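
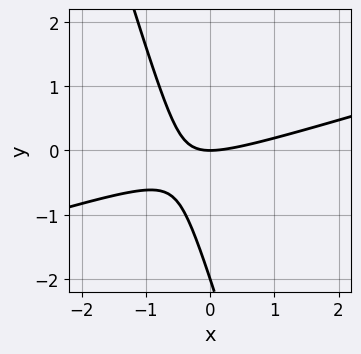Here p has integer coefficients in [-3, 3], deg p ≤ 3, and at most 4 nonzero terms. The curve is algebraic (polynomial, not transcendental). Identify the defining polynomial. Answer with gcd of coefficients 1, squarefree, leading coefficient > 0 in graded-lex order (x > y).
x^2 - 3*x*y - y^2 - 2*y

1. Degree: a generic line meets the curve in up to 2 points, so deg p = 2.
2. Observable constraints: the y-axis gridline crossings are at y ∈ {-2, 0}; it crosses the x-axis at the gridline x = 0.
3. Fitting integer coefficients to these (and the overall shape) gives p.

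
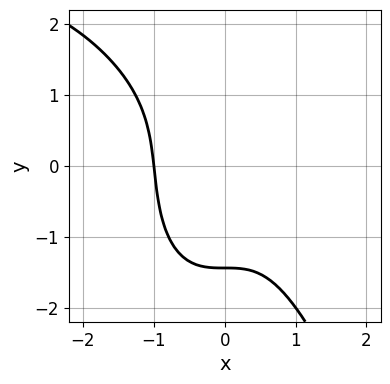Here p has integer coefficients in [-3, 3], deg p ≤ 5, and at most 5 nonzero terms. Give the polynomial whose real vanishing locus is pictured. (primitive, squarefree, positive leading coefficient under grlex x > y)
(a) deg p = 4. The shape is more complex than any degree-3 curve.
(b) From the axis intercepts and sections: it crosses the x-axis at the gridline x = -1.
(c) Assembling these constraints gives the stated polynomial.

x^3*y - 3*x^3 - y^3 - 3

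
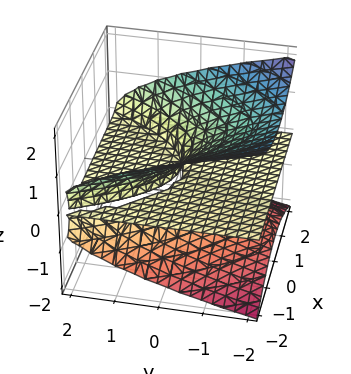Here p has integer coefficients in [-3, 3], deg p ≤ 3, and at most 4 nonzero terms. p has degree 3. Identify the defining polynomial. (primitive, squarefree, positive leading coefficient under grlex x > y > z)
(a) There are 2 components.
(b) Degree: a generic line meets the surface in up to 3 points, so deg p = 3.
(c) From the visible intercepts: the visible y-axis segment lies entirely on the surface; it crosses the z-axis at the gridline z = 0; every point of the x-axis in the box is on the surface.
(d) Solving for integer coefficients yields p as stated.

x^2*z - 2*z^3 - 2*y*z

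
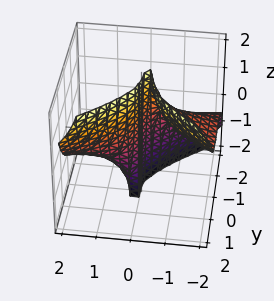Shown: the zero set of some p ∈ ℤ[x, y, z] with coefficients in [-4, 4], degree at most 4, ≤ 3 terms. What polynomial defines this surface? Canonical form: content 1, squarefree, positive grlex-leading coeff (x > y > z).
First, degree: a generic line meets the surface in up to 3 points, so deg p = 3.
Next, observable constraints: every point of the z-axis in the box is on the surface; it meets the y-axis at y = 0 (among the integer gridlines); it meets the x-axis at x = 0 (among the integer gridlines).
Finally, assembling these constraints gives the stated polynomial.

3*x^2*z - 2*y^3 + 2*x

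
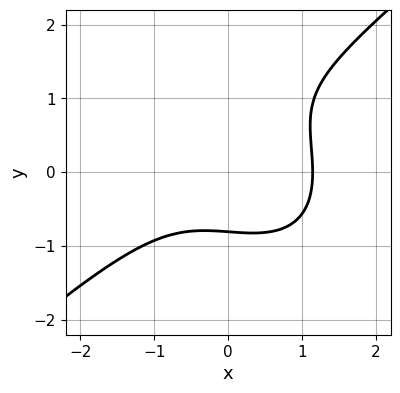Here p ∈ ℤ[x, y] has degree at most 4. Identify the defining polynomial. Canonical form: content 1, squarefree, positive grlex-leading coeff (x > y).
2*x^3 - x*y^2 - 2*y^3 + 3*y^2 - 3

Degree: a generic line meets the curve in up to 3 points, so deg p = 3.
The integer polynomial consistent with all of this is the stated p.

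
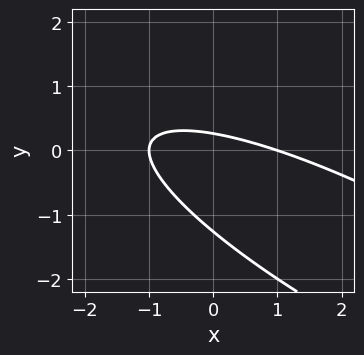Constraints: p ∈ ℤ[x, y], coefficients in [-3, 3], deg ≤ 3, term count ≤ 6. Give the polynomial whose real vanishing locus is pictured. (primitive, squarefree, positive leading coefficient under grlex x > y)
deg p = 2. The shape is more complex than any degree-1 curve.
From the axis intercepts and sections: the x-axis gridline crossings are at x ∈ {-1, 1}.
Together with the visible shape, these determine p as stated.

x^2 + 3*x*y + 3*y^2 + 3*y - 1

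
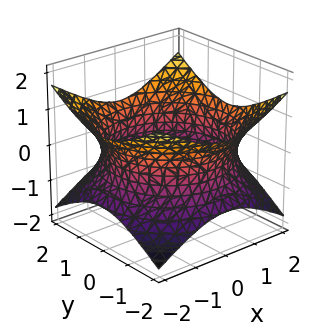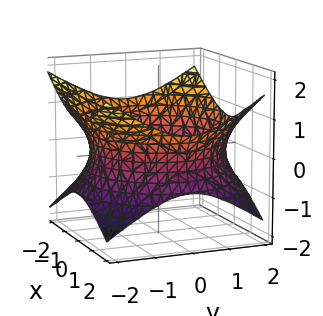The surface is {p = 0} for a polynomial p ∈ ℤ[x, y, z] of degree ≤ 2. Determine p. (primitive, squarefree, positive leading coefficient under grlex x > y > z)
Degree: one connected sheet with a waist; a quadric, so deg p = 2.
By symmetry, the z-axis is an axis of rotation, so x and y enter only as x² + y²; the z ↦ −z reflection is a symmetry, so z appears only in even powers.
From the axis intercepts and sections: a circular section at z = 0 has radius between 1 and 2; no z-intercept at any integer in the box.
Fitting integer coefficients to these (and the overall shape) gives p.

x^2 + y^2 - 2*z^2 - 3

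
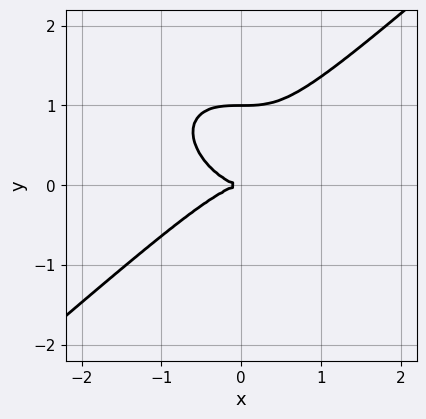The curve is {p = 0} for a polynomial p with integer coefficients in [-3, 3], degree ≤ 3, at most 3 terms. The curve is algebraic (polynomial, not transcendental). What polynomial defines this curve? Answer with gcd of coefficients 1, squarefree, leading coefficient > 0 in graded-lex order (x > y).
The degree is 3 — the shape is more complex than any degree-2 curve.
From the visible intercepts: it crosses the x-axis at the gridline x = 0; the y-axis gridline crossings are at y ∈ {0, 1}.
Matching integer coefficients to the picture gives p.

2*x^3 - 3*y^3 + 3*y^2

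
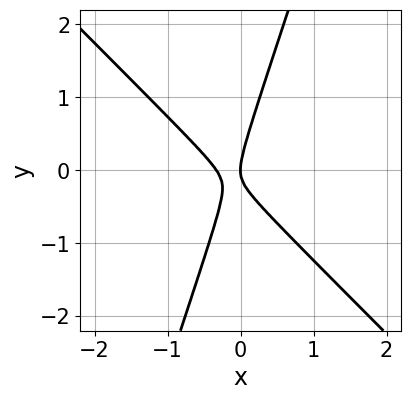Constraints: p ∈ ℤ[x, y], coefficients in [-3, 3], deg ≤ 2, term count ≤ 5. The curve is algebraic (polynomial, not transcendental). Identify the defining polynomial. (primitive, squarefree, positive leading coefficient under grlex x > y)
3*x^2 + 2*x*y - y^2 + x

(a) The degree is 2 — no degree-1 curve has this shape.
(b) From the visible intercepts: one x-axis crossing is at x = 0; it crosses the y-axis at the gridline y = 0.
(c) Solving for integer coefficients yields p as stated.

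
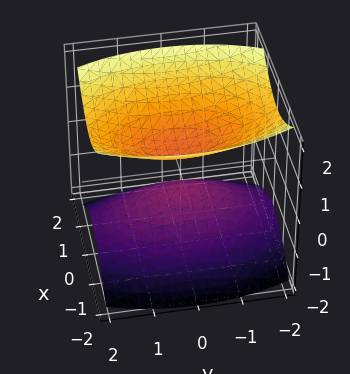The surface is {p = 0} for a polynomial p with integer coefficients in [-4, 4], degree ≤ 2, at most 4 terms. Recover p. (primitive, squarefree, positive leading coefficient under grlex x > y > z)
1. There are 2 components.
2. The degree is 2 — two sheets facing apart; a quadric.
3. Symmetries: it's symmetric under y → −y, forcing even powers of y; the z ↦ −z reflection is a symmetry, so z appears only in even powers; the x ↦ −x reflection is a symmetry, so x appears only in even powers.
4. From the axis intercepts and sections: it misses every integer gridline on the x-axis; the surface avoids every integer y-axis point in the box.
5. These observations pin down the coefficients.

3*x^2 + y^2 - 3*z^2 + 1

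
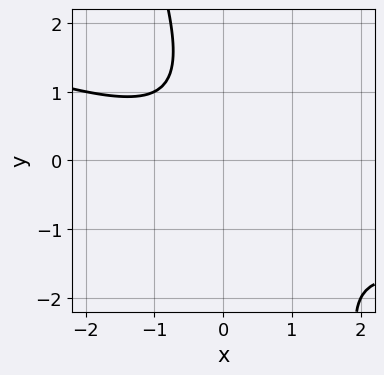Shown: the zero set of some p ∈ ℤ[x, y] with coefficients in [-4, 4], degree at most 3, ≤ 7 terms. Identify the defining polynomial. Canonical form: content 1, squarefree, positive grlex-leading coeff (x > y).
x^2 + 3*x*y + y^2 - y + 2

deg p = 2.
From the visible intercepts: the curve avoids every integer y-axis point in the box; it misses every integer gridline on the x-axis.
Matching integer coefficients to the picture gives p.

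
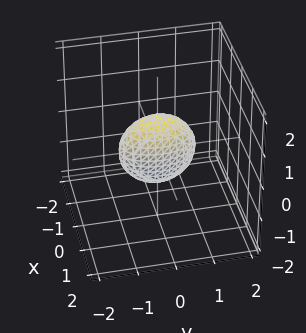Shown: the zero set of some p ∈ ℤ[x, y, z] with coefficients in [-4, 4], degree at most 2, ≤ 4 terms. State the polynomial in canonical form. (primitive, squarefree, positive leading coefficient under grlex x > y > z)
Degree: a closed, bounded, convex surface; a quadric, so deg p = 2.
Symmetries: it's symmetric under y → −y, forcing even powers of y; it's symmetric under x → −x, forcing even powers of x; mirror symmetry z ↦ −z ⇒ only even powers of z.
From the axis intercepts and sections: the z-axis gridline crossings are at z ∈ {-1, 1}; the y-axis gridline crossings are at y ∈ {-1, 1}.
Together with the visible shape, these determine p as stated.

3*x^2 + y^2 + z^2 - 1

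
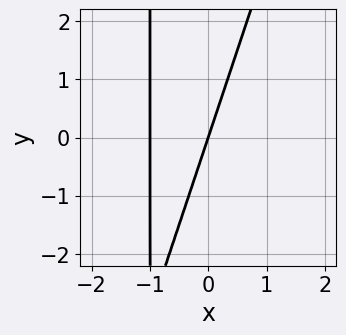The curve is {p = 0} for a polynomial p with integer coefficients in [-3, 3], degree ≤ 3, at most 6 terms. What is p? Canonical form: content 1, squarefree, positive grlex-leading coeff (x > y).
3*x^2 - x*y + 3*x - y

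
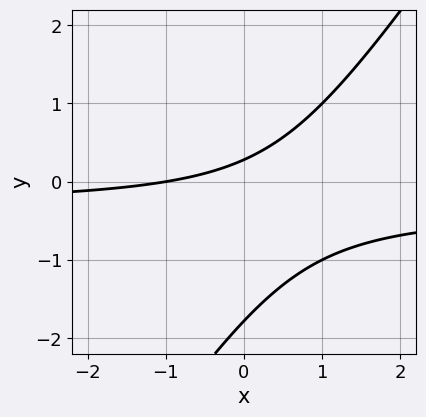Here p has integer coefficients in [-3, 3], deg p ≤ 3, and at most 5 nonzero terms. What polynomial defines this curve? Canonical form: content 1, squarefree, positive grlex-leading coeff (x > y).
The degree is 2 — the shape is more complex than any degree-1 curve.
Against the integer gridlines: one x-axis crossing is at x = -1.
Fitting integer coefficients to these (and the overall shape) gives p.

3*x*y - 2*y^2 + x - 3*y + 1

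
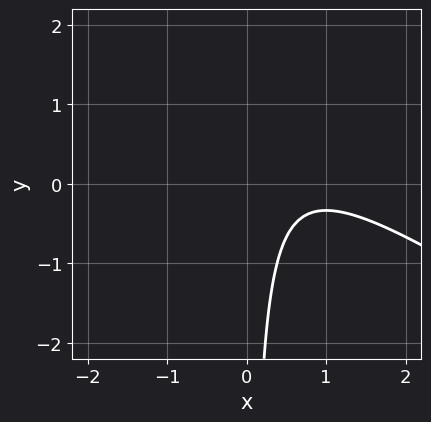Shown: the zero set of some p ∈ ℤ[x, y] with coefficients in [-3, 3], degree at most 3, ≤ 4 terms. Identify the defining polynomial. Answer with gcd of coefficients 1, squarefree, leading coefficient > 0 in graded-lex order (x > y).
2*x^2 + 3*x*y - 3*x + 2

First, deg p = 2.
Then, reading off the gridlines: it misses every integer gridline on the x-axis; no y-intercept at any integer in the box.
Finally, the integer polynomial consistent with all of this is the stated p.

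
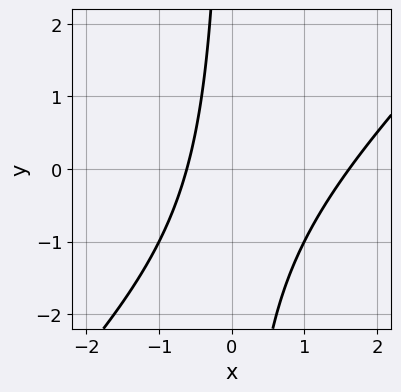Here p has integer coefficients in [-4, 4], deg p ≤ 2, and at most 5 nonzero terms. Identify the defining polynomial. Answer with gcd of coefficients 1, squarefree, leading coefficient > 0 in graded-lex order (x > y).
x^2 - x*y - x - 1

First, degree: the shape is more complex than any degree-1 curve, so deg p = 2.
Next, checking where it meets the axes: it misses every integer gridline on the y-axis.
Finally, together with the visible shape, these determine p as stated.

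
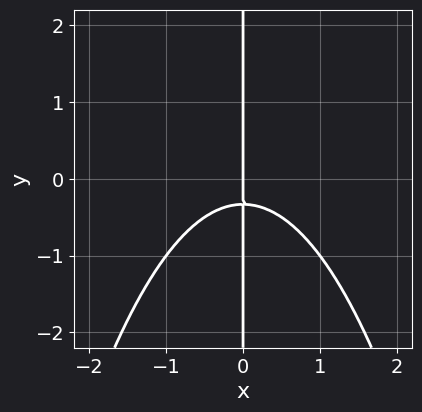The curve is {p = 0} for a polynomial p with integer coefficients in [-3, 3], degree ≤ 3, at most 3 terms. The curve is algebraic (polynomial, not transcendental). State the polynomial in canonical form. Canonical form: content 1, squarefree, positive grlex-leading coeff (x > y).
2*x^3 + 3*x*y + x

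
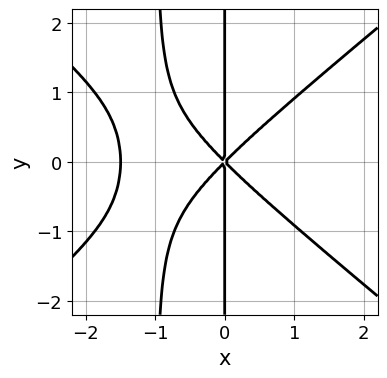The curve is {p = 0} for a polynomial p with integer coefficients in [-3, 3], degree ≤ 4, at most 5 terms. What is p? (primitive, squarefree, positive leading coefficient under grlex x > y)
2*x^4 - 3*x^2*y^2 + 3*x^3 - 3*x*y^2

First, degree: a generic line meets the curve in up to 4 points, so deg p = 4.
Then, symmetries: the y ↦ −y reflection is a symmetry, so y appears only in even powers.
Next, from the axis intercepts and sections: the visible y-axis segment lies entirely on the curve; it meets the x-axis at x = 0 (among the integer gridlines).
Finally, solving for integer coefficients yields p as stated.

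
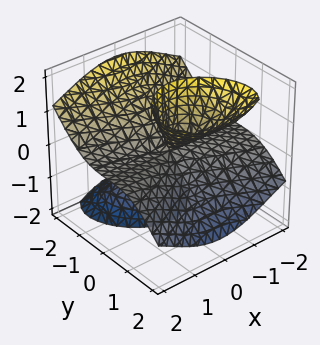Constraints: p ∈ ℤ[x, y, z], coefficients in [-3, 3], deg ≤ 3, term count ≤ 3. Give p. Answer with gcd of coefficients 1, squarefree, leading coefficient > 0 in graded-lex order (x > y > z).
3*x^2*z + 2*y^3 - 3*y*z^2

First, I count 2 distinct pieces.
Then, deg p = 3.
Next, observable constraints: it crosses the y-axis at the gridline y = 0; the visible x-axis segment lies entirely on the surface; every point of the z-axis in the box is on the surface.
Finally, putting this together gives p.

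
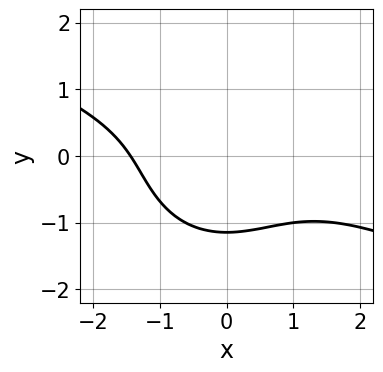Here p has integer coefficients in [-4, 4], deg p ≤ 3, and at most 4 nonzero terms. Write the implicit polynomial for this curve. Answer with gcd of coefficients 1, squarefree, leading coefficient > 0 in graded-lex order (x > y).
(a) The degree is 3 — the shape is more complex than any degree-2 curve.
(b) The integer polynomial consistent with all of this is the stated p.

x^3 + 2*x^2*y + 2*y^3 + 3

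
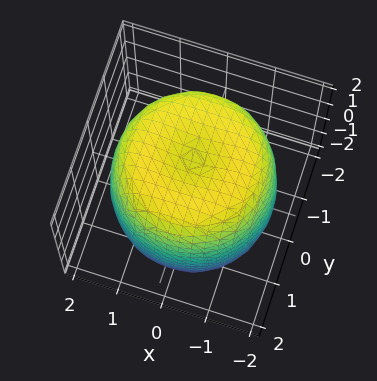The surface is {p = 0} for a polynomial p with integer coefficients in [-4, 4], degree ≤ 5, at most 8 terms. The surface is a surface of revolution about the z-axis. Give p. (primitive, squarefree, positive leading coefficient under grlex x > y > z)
First, the degree is 4 — the shape is more complex than any degree-3 surface.
Then, by symmetry, the z-axis is an axis of rotation, so x and y enter only as x² + y².
Next, reading off the gridlines: a circular section at z = -1 has radius between 1 and 2.
Finally, assembling these constraints gives the stated polynomial.

x^4 + 2*x^2*y^2 + y^4 - 2*x^2 - 2*y^2 + z^2 - 3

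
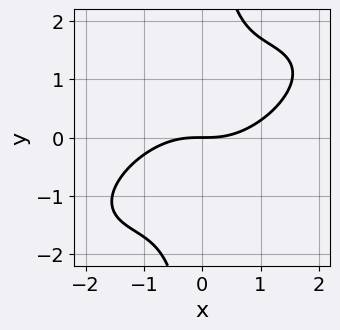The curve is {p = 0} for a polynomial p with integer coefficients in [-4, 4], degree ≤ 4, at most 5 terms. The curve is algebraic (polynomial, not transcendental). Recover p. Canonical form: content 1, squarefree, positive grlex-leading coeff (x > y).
Degree: the shape is more complex than any degree-2 curve, so deg p = 3.
Observable constraints: one x-axis crossing is at x = 0; one y-axis crossing is at y = 0.
These observations pin down the coefficients.

x^3 - 2*x^2*y + 2*x*y^2 - 2*y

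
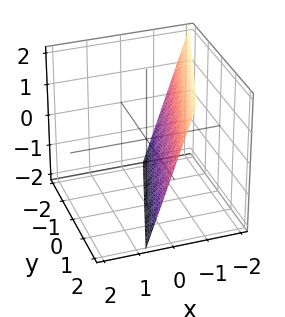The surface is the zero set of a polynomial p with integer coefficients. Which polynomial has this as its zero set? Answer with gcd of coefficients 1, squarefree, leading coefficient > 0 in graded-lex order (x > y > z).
3*x - y + z + 2

First, the degree is 1 — the surface is flat (a plane).
Then, checking where it meets the axes: one y-axis crossing is at y = 2; one z-axis crossing is at z = -2.
Finally, putting this together gives p.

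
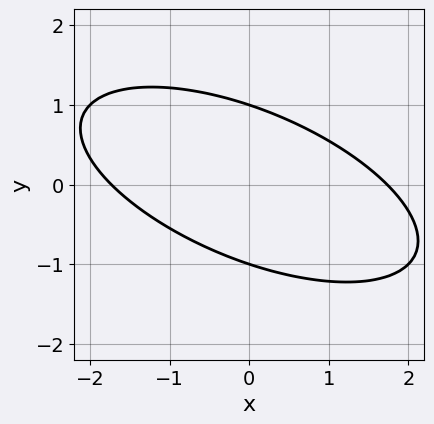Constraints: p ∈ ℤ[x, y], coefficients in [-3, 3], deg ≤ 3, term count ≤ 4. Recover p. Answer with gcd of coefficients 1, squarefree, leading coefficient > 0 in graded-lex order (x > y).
x^2 + 2*x*y + 3*y^2 - 3

The degree is 2 — no degree-1 curve has this shape.
Checking where it meets the axes: the y-axis gridline crossings are at y ∈ {-1, 1}.
Together with the visible shape, these determine p as stated.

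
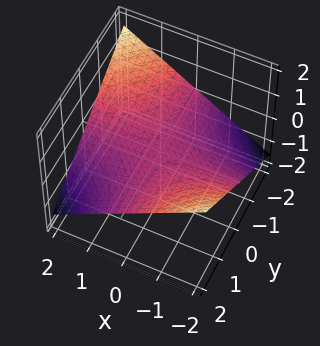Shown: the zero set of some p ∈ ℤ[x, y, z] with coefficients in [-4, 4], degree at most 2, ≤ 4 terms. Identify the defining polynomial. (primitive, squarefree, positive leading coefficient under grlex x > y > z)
deg p = 2. A hyperbolic paraboloid; a quadric.
From the axis intercepts and sections: the visible y-axis segment lies entirely on the surface; every point of the x-axis in the box is on the surface; it meets the z-axis at z = 0 (among the integer gridlines).
Putting this together gives p.

x*y + 3*z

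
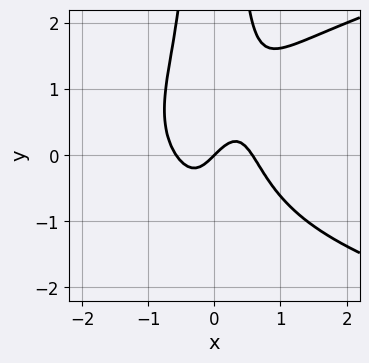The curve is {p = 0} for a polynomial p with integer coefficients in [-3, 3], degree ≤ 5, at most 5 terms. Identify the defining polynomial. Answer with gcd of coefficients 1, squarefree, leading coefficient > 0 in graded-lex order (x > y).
2*x^2*y^2 - 3*x^3 - x^2*y + x - y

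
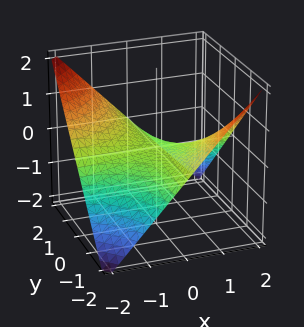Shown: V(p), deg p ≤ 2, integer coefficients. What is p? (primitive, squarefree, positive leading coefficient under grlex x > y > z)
deg p = 2. A saddle surface; a quadric.
Reading off the gridlines: the visible y-axis segment lies entirely on the surface; the visible x-axis segment lies entirely on the surface.
Fitting integer coefficients to these (and the overall shape) gives p.

x*y + 2*z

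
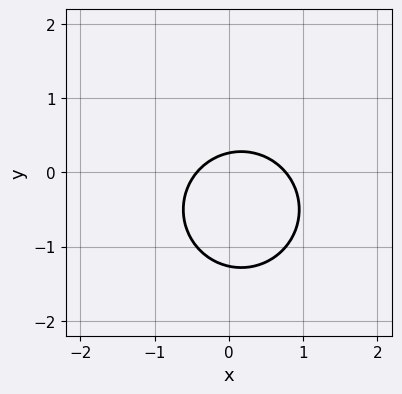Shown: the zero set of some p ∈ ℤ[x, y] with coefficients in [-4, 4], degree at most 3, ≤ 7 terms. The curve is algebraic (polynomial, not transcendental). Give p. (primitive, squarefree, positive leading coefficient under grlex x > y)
1. deg p = 2. No degree-1 curve has this shape.
2. The integer polynomial consistent with all of this is the stated p.

3*x^2 + 3*y^2 - x + 3*y - 1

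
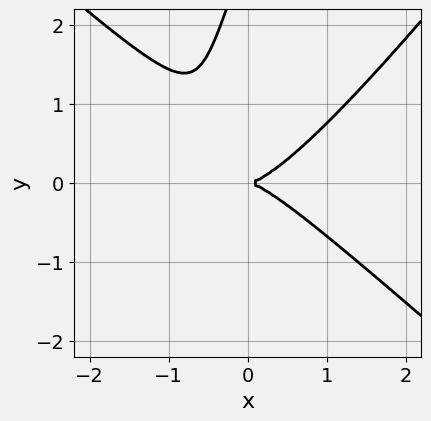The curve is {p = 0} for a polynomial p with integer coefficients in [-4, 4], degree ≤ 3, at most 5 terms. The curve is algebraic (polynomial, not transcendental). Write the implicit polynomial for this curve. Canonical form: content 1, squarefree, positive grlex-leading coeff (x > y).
(a) Degree: the shape is more complex than any degree-2 curve, so deg p = 3.
(b) Reading off the gridlines: it meets the y-axis at y = 0 (among the integer gridlines); it crosses the x-axis at the gridline x = 0.
(c) These observations pin down the coefficients.

3*x^3 - 3*x*y^2 + y^3 - 3*y^2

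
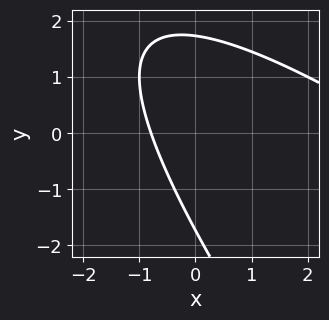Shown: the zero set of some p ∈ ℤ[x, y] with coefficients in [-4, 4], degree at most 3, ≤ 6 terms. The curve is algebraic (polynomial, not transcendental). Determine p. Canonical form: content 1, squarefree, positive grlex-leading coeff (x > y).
1. deg p = 2. The shape is more complex than any degree-1 curve.
2. Putting this together gives p.

x^2 + 2*x*y + y^2 - 3*x - 3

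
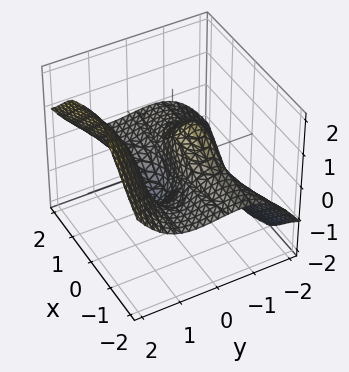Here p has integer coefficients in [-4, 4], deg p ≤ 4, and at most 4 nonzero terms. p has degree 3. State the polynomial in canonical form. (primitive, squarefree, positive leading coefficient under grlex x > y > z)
1. Degree: the shape is more complex than any degree-2 surface, so deg p = 3.
2. From the visible intercepts: it crosses the z-axis at the gridline z = 0; the y-axis gridline crossings are at y ∈ {-1, 0, 1}.
3. Matching integer coefficients to the picture gives p. Check: (2, 0, 0) on the x-axis lies on the surface, and p(2, 0, 0) = 0. ✓

3*x^2*z - 2*y^3 + z^3 + 2*y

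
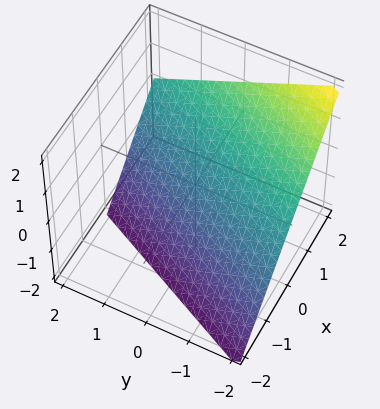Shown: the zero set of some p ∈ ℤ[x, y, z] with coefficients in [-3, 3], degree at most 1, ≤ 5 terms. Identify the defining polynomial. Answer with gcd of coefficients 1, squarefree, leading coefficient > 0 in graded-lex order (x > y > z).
1. Degree: the surface is flat (a plane), so deg p = 1.
2. Against the integer gridlines: one z-axis crossing is at z = -1; it meets the x-axis at x = 1 (among the integer gridlines); one y-axis crossing is at y = -2.
3. Together with the visible shape, these determine p as stated.

2*x - y - 2*z - 2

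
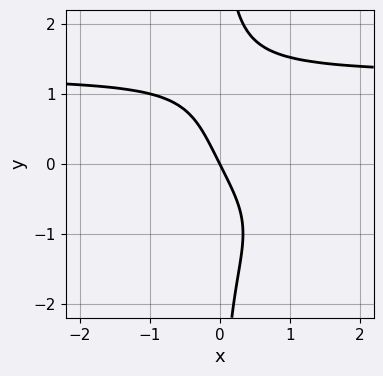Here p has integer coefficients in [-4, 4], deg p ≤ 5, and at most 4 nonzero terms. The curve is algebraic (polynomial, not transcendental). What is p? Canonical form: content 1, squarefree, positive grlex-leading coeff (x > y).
1. The degree is 4 — no degree-3 curve has this shape.
2. From the visible intercepts: it meets the y-axis at y = 0 (among the integer gridlines); it crosses the x-axis at the gridline x = 0.
3. Fitting integer coefficients to these (and the overall shape) gives p.

x*y^3 - 2*x - y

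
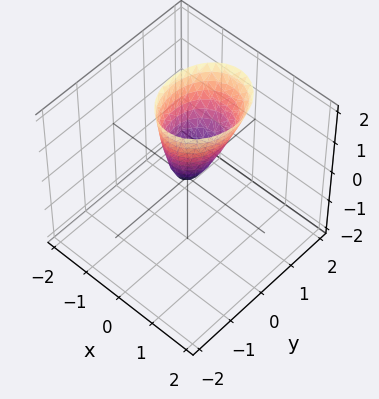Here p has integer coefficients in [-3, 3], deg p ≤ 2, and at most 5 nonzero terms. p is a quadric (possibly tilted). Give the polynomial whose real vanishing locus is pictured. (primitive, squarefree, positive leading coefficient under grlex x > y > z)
First, the degree is 2 — a generic line meets the surface in up to 2 points.
Next, reading off the gridlines: it meets the y-axis at y = 0 (among the integer gridlines); it meets the x-axis at x = 0 (among the integer gridlines); one z-axis crossing is at z = 0.
Finally, fitting integer coefficients to these (and the overall shape) gives p.

3*x^2 + 2*y^2 - y*z - z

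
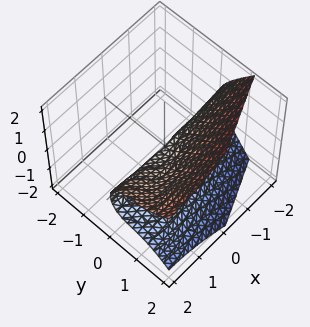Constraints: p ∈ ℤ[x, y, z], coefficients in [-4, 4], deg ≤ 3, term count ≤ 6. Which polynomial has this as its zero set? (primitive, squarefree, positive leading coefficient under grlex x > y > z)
x^2*y - 2*x*y^2 + 2*y^3 - y*z^2 - 2*z^2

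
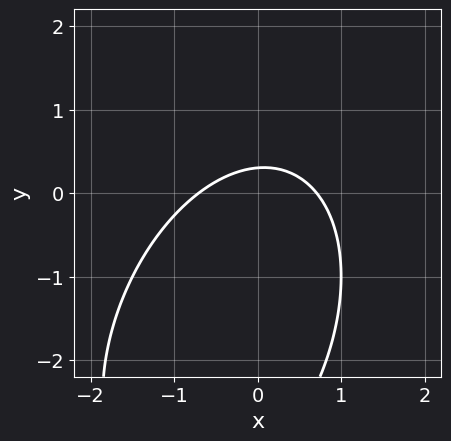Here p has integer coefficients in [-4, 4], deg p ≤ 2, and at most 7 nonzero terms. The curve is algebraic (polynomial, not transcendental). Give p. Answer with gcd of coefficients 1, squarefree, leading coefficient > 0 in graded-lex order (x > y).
2*x^2 - x*y + y^2 + 3*y - 1

Degree: the shape is more complex than any degree-1 curve, so deg p = 2.
The integer polynomial consistent with all of this is the stated p.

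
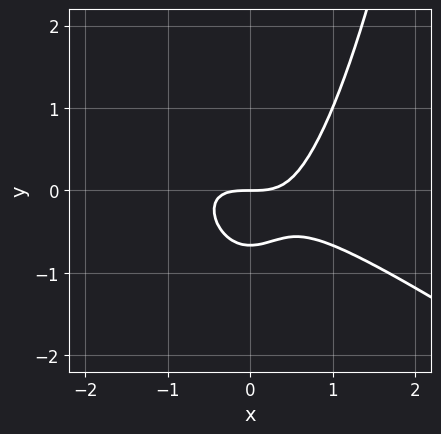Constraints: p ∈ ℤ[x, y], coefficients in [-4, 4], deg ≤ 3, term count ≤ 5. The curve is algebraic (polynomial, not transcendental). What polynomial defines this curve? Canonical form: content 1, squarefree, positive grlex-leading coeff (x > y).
(a) deg p = 3.
(b) Checking where it meets the axes: one y-axis crossing is at y = 0; it meets the x-axis at x = 0 (among the integer gridlines).
(c) Fitting integer coefficients to these (and the overall shape) gives p.

2*x^3 + 3*x^2*y - 3*y^2 - 2*y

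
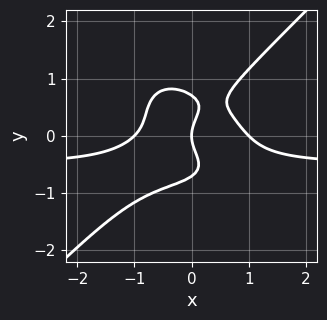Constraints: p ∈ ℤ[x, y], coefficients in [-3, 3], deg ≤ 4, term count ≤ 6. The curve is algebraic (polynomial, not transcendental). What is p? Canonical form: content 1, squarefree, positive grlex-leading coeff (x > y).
2*x^3*y - 2*y^4 + x^3 + y^2 - x

Degree: no degree-3 curve has this shape, so deg p = 4.
Reading off the gridlines: the x-axis gridline crossings are at x ∈ {-1, 0, 1}; it crosses the y-axis at the gridline y = 0.
Solving for integer coefficients yields p as stated.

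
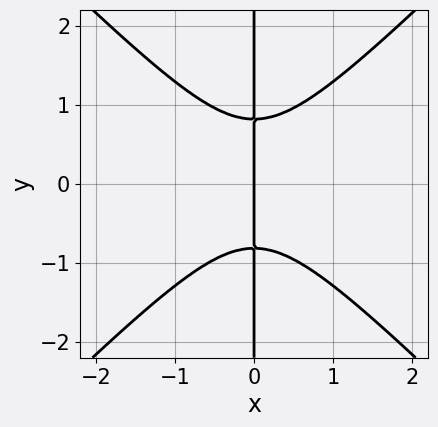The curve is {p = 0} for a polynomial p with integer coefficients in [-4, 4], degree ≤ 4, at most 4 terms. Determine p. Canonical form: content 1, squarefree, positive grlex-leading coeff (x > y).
First, the degree is 3 — no degree-2 curve has this shape.
Then, symmetries: mirror symmetry y ↦ −y ⇒ only even powers of y.
Next, observable constraints: one x-axis crossing is at x = 0; every point of the y-axis in the box is on the curve.
Finally, the integer polynomial consistent with all of this is the stated p.

3*x^3 - 3*x*y^2 + 2*x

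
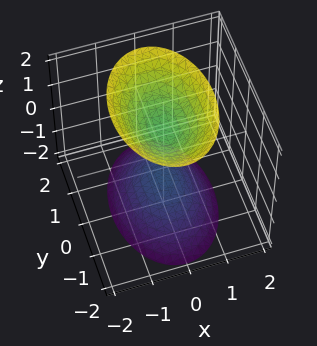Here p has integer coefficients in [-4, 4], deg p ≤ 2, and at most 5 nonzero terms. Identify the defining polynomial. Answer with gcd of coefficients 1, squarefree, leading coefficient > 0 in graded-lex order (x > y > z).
2*x^2 + y^2 - z^2 + 1

First, I count 2 distinct pieces.
Next, the degree is 2 — two sheets facing apart; a quadric.
Next, symmetries: the y ↦ −y reflection is a symmetry, so y appears only in even powers; it's symmetric under z → −z, forcing even powers of z; it's symmetric under x → −x, forcing even powers of x.
Next, from the axis intercepts and sections: the surface avoids every integer y-axis point in the box; among the integer gridlines, it crosses the z-axis at z ∈ {-1, 1}; no x-intercept at any integer in the box.
Finally, these observations pin down the coefficients.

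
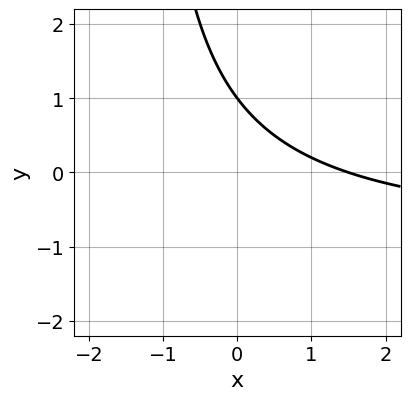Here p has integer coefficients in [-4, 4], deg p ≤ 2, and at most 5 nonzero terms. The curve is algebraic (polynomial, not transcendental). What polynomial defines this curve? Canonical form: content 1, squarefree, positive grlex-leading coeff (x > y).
2*x*y + 2*x + 3*y - 3

1. Degree: a generic line meets the curve in up to 2 points, so deg p = 2.
2. Reading off the gridlines: it meets the y-axis at y = 1 (among the integer gridlines).
3. Together with the visible shape, these determine p as stated.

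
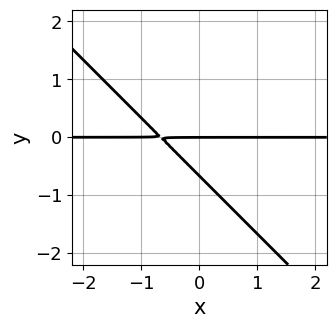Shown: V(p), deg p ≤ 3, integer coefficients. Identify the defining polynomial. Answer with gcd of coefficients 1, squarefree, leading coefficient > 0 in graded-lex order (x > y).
Degree: the shape is more complex than any degree-1 curve, so deg p = 2.
From the axis intercepts and sections: the visible x-axis segment lies entirely on the curve; it meets the y-axis at y = 0 (among the integer gridlines).
Together with the visible shape, these determine p as stated.

3*x*y + 3*y^2 + 2*y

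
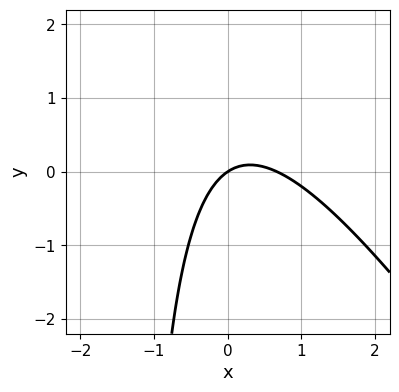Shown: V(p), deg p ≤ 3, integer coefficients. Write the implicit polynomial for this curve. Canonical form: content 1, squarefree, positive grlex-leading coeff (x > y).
3*x^2 + 2*x*y - 2*x + 3*y

1. Degree: the shape is more complex than any degree-1 curve, so deg p = 2.
2. From the axis intercepts and sections: it meets the x-axis at x = 0 (among the integer gridlines); one y-axis crossing is at y = 0.
3. Together with the visible shape, these determine p as stated.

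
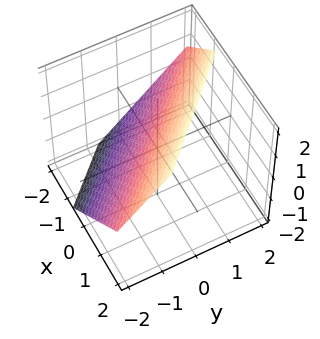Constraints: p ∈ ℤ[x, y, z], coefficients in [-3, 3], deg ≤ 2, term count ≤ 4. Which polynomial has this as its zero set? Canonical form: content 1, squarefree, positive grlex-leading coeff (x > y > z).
The degree is 1 — the surface is flat (a plane).
Matching integer coefficients to the picture gives p.

3*x + 3*y - 3*z + 2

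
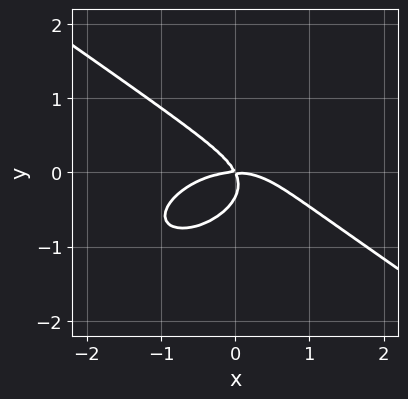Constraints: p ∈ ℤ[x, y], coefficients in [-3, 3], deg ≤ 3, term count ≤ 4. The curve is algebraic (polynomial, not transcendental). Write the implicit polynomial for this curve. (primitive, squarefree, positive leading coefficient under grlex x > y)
First, the degree is 3 — a generic line meets the curve in up to 3 points.
Then, observable constraints: it crosses the x-axis at the gridline x = 0; it meets the y-axis at y = 0 (among the integer gridlines).
Finally, fitting integer coefficients to these (and the overall shape) gives p.

x^3 + 3*y^3 + 2*x*y + y^2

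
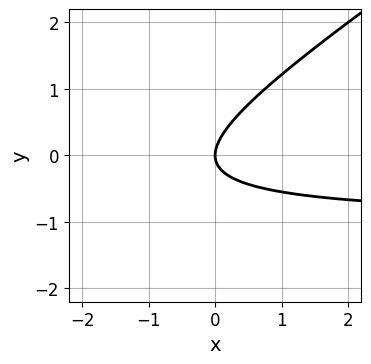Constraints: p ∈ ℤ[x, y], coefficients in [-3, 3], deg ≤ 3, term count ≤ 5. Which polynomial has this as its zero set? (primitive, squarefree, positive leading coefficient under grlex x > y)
1. Degree: the shape is more complex than any degree-1 curve, so deg p = 2.
2. From the visible intercepts: it crosses the x-axis at the gridline x = 0; it crosses the y-axis at the gridline y = 0.
3. Assembling these constraints gives the stated polynomial.

2*x*y - 3*y^2 + 2*x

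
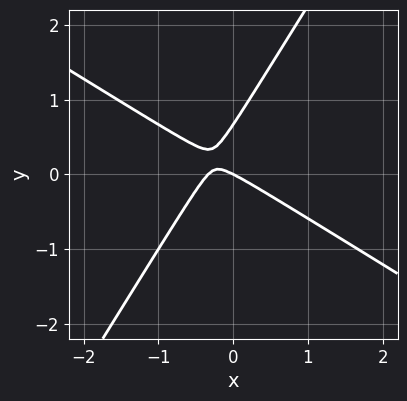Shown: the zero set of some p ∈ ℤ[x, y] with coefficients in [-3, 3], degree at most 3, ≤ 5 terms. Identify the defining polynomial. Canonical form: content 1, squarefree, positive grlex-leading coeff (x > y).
3*x^2 + 3*x*y - 3*y^2 + x + 2*y

(a) deg p = 2. No degree-1 curve has this shape.
(b) From the axis intercepts and sections: it meets the x-axis at x = 0 (among the integer gridlines); one y-axis crossing is at y = 0.
(c) Together with the visible shape, these determine p as stated.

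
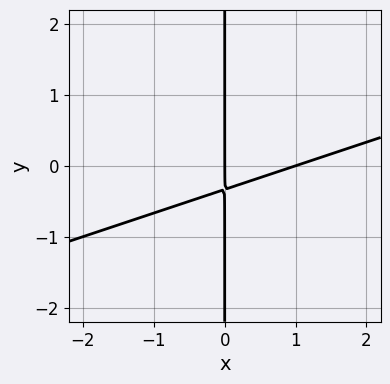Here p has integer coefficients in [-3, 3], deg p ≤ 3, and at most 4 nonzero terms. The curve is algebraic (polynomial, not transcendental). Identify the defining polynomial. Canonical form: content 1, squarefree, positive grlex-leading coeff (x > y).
x^2 - 3*x*y - x

(a) The degree is 2 — a generic line meets the curve in up to 2 points.
(b) Observable constraints: among the integer gridlines, it crosses the x-axis at x ∈ {0, 1}; every point of the y-axis in the box is on the curve.
(c) Solving for integer coefficients yields p as stated.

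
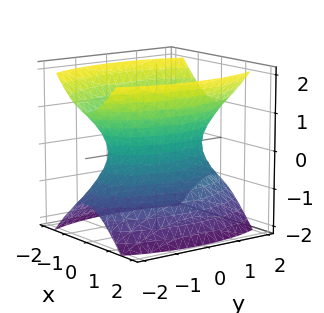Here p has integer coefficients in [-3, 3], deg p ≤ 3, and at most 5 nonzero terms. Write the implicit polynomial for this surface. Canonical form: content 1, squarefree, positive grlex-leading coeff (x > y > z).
3*x^2 + y^2 - 2*z^2 - 2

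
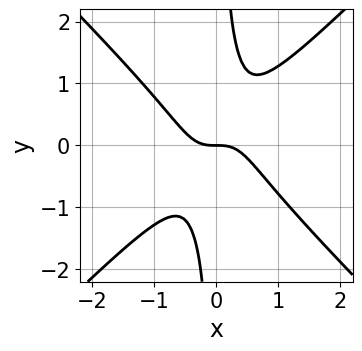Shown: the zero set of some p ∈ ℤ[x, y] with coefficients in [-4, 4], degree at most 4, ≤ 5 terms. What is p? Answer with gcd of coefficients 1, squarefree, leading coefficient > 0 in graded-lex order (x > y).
1. deg p = 3.
2. Against the integer gridlines: it crosses the x-axis at the gridline x = 0; it meets the y-axis at y = 0 (among the integer gridlines).
3. Fitting integer coefficients to these (and the overall shape) gives p.

2*x^3 - 2*x*y^2 + y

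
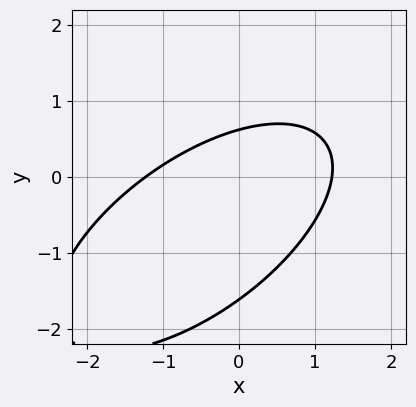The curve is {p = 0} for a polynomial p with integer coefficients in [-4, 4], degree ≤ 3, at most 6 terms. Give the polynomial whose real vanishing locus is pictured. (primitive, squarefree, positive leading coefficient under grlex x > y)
2*x^2 - 3*x*y + 3*y^2 + 3*y - 3

The degree is 2 — no degree-1 curve has this shape.
Putting this together gives p.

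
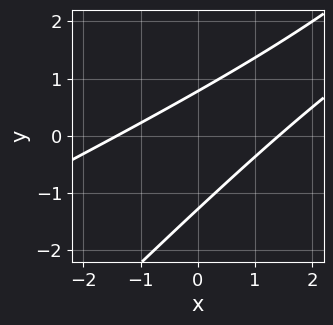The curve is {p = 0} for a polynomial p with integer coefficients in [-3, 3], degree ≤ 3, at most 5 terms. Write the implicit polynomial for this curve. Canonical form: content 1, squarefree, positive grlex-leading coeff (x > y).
First, the degree is 2 — a generic line meets the curve in up to 2 points.
Finally, solving for integer coefficients yields p as stated.

x^2 - 3*x*y + 2*y^2 + y - 2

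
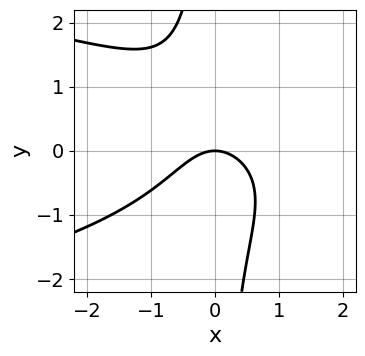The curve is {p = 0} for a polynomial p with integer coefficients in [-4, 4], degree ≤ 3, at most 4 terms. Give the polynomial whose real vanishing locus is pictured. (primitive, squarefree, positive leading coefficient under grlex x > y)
(a) The degree is 3 — a generic line meets the curve in up to 3 points.
(b) From the axis intercepts and sections: it meets the x-axis at x = 0 (among the integer gridlines); one y-axis crossing is at y = 0.
(c) Together with the visible shape, these determine p as stated.

x*y^2 + x^2 + y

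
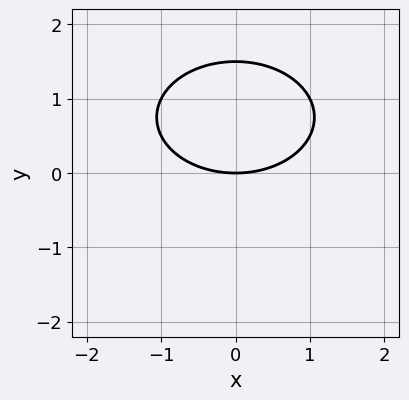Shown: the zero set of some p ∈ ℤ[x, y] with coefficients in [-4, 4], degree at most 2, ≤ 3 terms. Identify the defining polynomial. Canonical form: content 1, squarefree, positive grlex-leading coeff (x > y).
1. Degree: the shape is more complex than any degree-1 curve, so deg p = 2.
2. Symmetries: mirror symmetry x ↦ −x ⇒ only even powers of x.
3. Observable constraints: it meets the x-axis at x = 0 (among the integer gridlines); it meets the y-axis at y = 0 (among the integer gridlines).
4. Together with the visible shape, these determine p as stated.

x^2 + 2*y^2 - 3*y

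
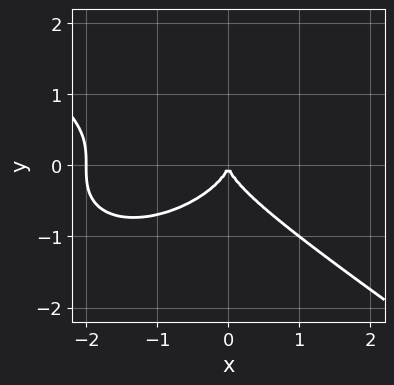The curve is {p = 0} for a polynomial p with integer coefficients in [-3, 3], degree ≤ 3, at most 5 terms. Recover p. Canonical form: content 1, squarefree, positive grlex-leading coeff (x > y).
x^3 + 3*y^3 + 2*x^2

The degree is 3 — the shape is more complex than any degree-2 curve.
Checking where it meets the axes: among the integer gridlines, it crosses the x-axis at x ∈ {-2, 0}; it meets the y-axis at y = 0 (among the integer gridlines).
The integer polynomial consistent with all of this is the stated p.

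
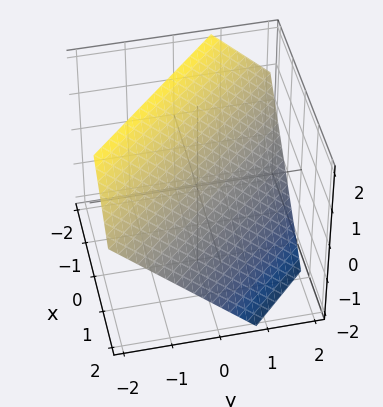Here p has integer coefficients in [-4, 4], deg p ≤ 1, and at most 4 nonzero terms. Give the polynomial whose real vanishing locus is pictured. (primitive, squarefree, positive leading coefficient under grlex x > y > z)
(a) The degree is 1 — every cross-section is a straight line — this is a plane.
(b) Matching integer coefficients to the picture gives p.

3*x + 3*y + 3*z - 2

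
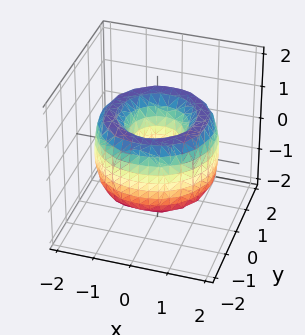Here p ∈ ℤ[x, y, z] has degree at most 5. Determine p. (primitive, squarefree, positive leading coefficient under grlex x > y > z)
x^4 + 2*x^2*y^2 + y^4 - 3*x^2 - 3*y^2 + z^2 + 1

First, the degree is 4 — no degree-3 surface has this shape.
Then, symmetries: the surface is invariant under rotation about z: p = q(x² + y², z).
Next, reading off the gridlines: a circular section at z = 0 has radius between 0 and 1; it misses every integer gridline on the z-axis.
Finally, these observations pin down the coefficients.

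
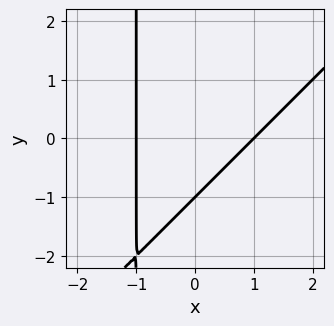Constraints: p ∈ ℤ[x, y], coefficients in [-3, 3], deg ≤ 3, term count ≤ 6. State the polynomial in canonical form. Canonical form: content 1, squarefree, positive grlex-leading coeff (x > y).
The degree is 2 — the shape is more complex than any degree-1 curve.
Against the integer gridlines: the x-axis gridline crossings are at x ∈ {-1, 1}; one y-axis crossing is at y = -1.
Matching integer coefficients to the picture gives p.

x^2 - x*y - y - 1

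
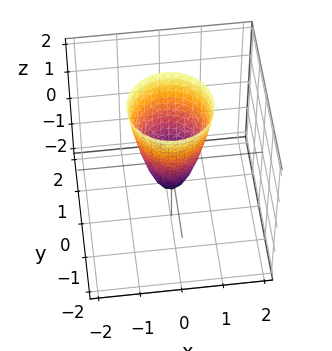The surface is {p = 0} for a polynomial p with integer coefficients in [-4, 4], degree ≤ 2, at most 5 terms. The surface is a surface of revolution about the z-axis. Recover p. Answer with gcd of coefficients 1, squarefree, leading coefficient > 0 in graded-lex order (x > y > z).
3*x^2 + 3*y^2 - z - 1

First, deg p = 2. A generic line meets the surface in up to 2 points.
Then, symmetry: every cross-section ⟂ z is a circle, so x, y appear only via x² + y².
Then, against the integer gridlines: it meets the z-axis at z = -1 (among the integer gridlines); a circular section at z = 1 has radius between 0 and 1.
Finally, solving for integer coefficients yields p as stated.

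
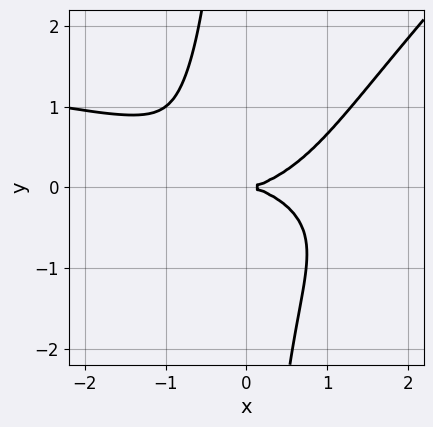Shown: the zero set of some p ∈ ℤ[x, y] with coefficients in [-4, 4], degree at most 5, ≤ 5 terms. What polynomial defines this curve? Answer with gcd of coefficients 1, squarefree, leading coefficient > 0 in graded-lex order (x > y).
1. The degree is 4 — a generic line meets the curve in up to 4 points.
2. Reading off the gridlines: it crosses the x-axis at the gridline x = 0; it meets the y-axis at y = 0 (among the integer gridlines).
3. Matching integer coefficients to the picture gives p.

2*x^2*y^2 - 2*x*y^3 + x^3 - 3*y^2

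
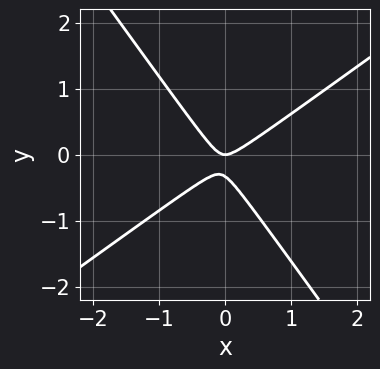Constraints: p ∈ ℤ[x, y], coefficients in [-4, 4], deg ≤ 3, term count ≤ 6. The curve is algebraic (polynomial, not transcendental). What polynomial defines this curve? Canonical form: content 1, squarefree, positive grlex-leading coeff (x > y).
3*x^2 - 2*x*y - 3*y^2 - y

(a) deg p = 2.
(b) Reading off the gridlines: it crosses the x-axis at the gridline x = 0; it meets the y-axis at y = 0 (among the integer gridlines).
(c) The integer polynomial consistent with all of this is the stated p.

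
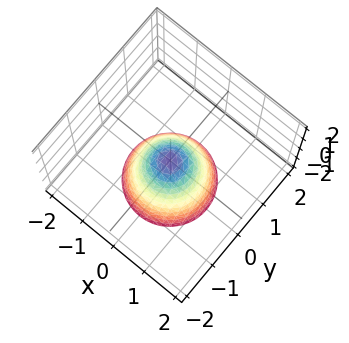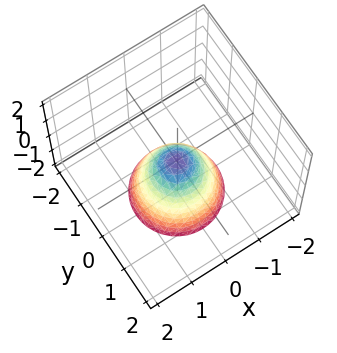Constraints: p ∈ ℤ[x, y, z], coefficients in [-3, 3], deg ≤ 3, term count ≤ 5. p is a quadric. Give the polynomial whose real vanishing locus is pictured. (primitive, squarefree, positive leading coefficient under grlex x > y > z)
(a) deg p = 2.
(b) Symmetry: the surface is invariant under rotation about z: p = q(x² + y², z).
(c) From the visible intercepts: a circular section at z = -1 has radius between 0 and 1; it meets the x-axis at x = 0 (among the integer gridlines); it meets the z-axis at z = 0 (among the integer gridlines); one y-axis crossing is at y = 0.
(d) Fitting integer coefficients to these (and the overall shape) gives p.

3*x^2 + 3*y^2 + 2*z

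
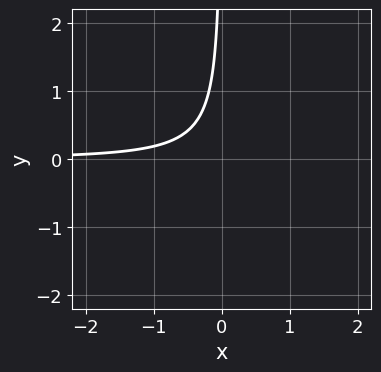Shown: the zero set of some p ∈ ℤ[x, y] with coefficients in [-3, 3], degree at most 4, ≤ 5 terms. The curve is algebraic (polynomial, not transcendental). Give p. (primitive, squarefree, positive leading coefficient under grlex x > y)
2*x^2*y - 2*x*y^2 - 3*x*y - 1

(a) deg p = 3. A generic line meets the curve in up to 3 points.
(b) Reading off the gridlines: it misses every integer gridline on the y-axis; the curve avoids every integer x-axis point in the box.
(c) Together with the visible shape, these determine p as stated.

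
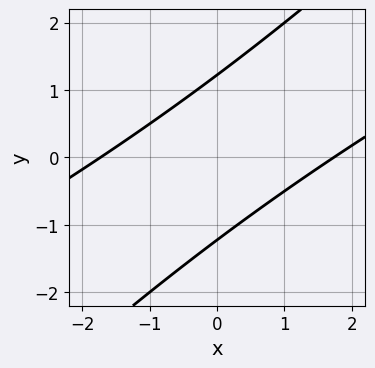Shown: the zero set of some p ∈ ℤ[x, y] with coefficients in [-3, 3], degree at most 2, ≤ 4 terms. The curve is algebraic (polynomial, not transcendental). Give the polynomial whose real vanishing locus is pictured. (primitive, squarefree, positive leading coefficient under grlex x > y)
1. deg p = 2. No degree-1 curve has this shape.
2. The integer polynomial consistent with all of this is the stated p.

x^2 - 3*x*y + 2*y^2 - 3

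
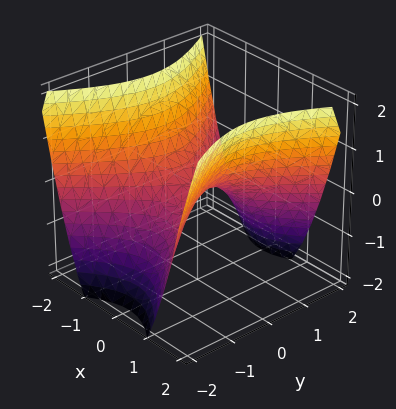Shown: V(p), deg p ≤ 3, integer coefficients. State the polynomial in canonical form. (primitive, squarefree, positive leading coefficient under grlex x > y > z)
3*x^2 - 2*y^2 - 3*z

First, deg p = 2. A hyperbolic paraboloid; a quadric.
Then, symmetries: the x ↦ −x reflection is a symmetry, so x appears only in even powers; mirror symmetry y ↦ −y ⇒ only even powers of y.
Then, against the integer gridlines: it meets the z-axis at z = 0 (among the integer gridlines); one x-axis crossing is at x = 0; one y-axis crossing is at y = 0.
Finally, these observations pin down the coefficients.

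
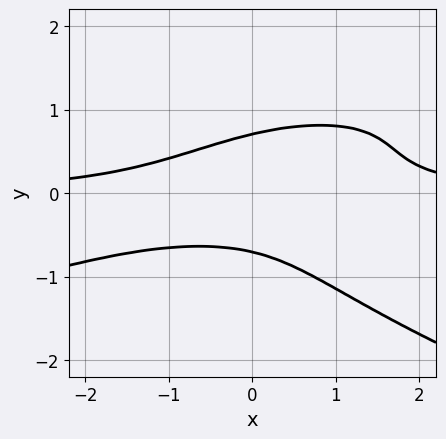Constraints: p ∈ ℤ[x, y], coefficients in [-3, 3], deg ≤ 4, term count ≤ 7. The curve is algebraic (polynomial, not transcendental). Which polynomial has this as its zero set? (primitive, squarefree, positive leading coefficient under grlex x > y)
deg p = 4. A generic line meets the curve in up to 4 points.
Against the integer gridlines: no x-intercept at any integer in the box.
Together with the visible shape, these determine p as stated.

2*y^4 + x^2*y - 2*x*y^2 + y^2 - 1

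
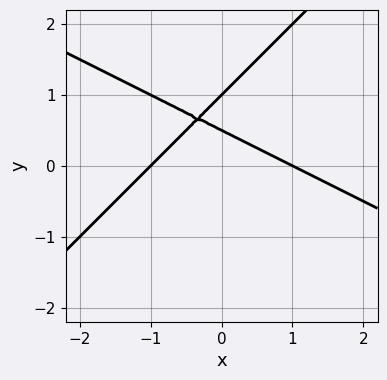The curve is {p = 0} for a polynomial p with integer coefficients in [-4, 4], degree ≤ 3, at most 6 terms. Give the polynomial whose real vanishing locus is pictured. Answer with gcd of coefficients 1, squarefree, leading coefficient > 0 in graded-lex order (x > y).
x^2 + x*y - 2*y^2 + 3*y - 1

The degree is 2 — a generic line meets the curve in up to 2 points.
From the visible intercepts: it crosses the y-axis at the gridline y = 1; among the integer gridlines, it crosses the x-axis at x ∈ {-1, 1}.
Solving for integer coefficients yields p as stated.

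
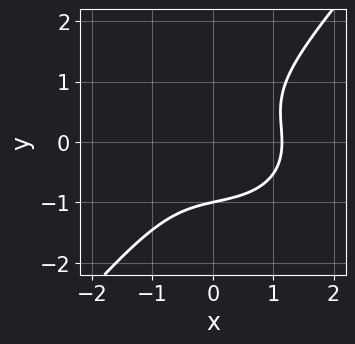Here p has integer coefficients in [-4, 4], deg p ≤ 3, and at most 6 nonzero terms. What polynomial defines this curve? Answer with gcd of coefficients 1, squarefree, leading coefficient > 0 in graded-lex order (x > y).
2*x^3 + 2*x*y^2 - 3*y^3 - 3

1. Degree: a generic line meets the curve in up to 3 points, so deg p = 3.
2. From the axis intercepts and sections: it meets the y-axis at y = -1 (among the integer gridlines).
3. These observations pin down the coefficients.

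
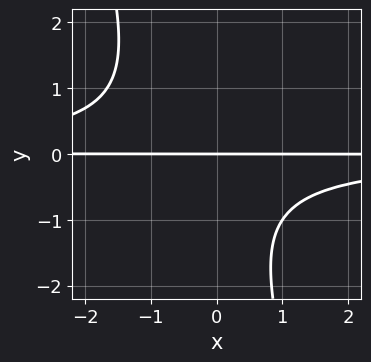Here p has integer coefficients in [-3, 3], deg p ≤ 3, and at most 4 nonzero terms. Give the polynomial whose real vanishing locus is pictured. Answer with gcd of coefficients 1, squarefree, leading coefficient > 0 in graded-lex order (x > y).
(a) The degree is 3 — a generic line meets the curve in up to 3 points.
(b) Observable constraints: every point of the x-axis in the box is on the curve; it meets the y-axis at y = 0 (among the integer gridlines).
(c) Together with the visible shape, these determine p as stated.

3*x*y^2 + y^3 + y^2 + 3*y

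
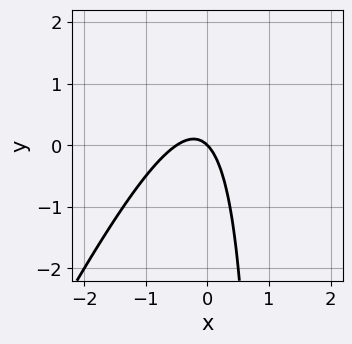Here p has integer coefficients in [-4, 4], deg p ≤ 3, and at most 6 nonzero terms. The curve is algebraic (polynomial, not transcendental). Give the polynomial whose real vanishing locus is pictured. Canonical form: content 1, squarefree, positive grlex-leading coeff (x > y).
2*x^2 - x*y + x + y

1. The degree is 2 — the shape is more complex than any degree-1 curve.
2. From the visible intercepts: it meets the y-axis at y = 0 (among the integer gridlines); one x-axis crossing is at x = 0.
3. Together with the visible shape, these determine p as stated.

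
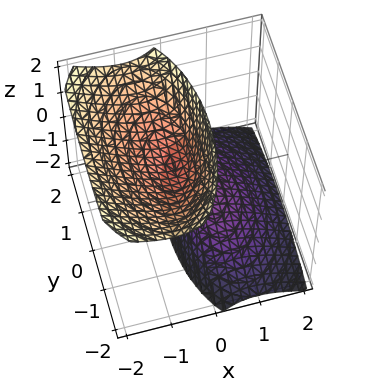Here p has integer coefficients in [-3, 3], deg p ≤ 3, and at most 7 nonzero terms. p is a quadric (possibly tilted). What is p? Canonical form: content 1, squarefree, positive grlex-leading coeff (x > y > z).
3*x^2 + 3*x*z + y^2 - z^2 + 1

(a) There are 2 components. Treating them together as one polynomial.
(b) The degree is 2 — the shape is more complex than any degree-1 surface.
(c) Observable constraints: the surface avoids every integer x-axis point in the box; the z-axis gridline crossings are at z ∈ {-1, 1}.
(d) Matching integer coefficients to the picture gives p.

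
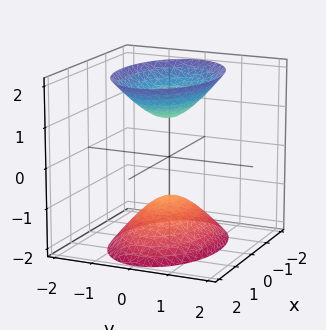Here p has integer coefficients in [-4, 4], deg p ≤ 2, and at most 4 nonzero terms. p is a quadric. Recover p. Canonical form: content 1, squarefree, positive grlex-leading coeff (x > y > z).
x^2 + 2*y^2 - z^2 + 1

1. There are 2 components.
2. deg p = 2.
3. Symmetries: mirror symmetry z ↦ −z ⇒ only even powers of z; mirror symmetry y ↦ −y ⇒ only even powers of y; mirror symmetry x ↦ −x ⇒ only even powers of x.
4. Observable constraints: the z-axis gridline crossings are at z ∈ {-1, 1}; it misses every integer gridline on the x-axis.
5. Fitting integer coefficients to these (and the overall shape) gives p.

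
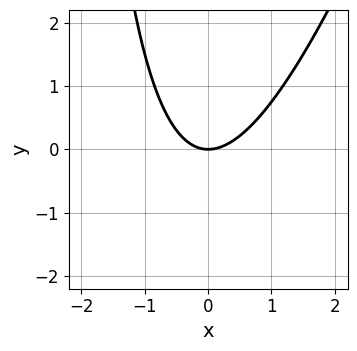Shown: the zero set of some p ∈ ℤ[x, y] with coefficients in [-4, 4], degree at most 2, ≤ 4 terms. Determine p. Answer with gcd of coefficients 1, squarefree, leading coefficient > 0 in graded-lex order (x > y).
3*x^2 - x*y - 3*y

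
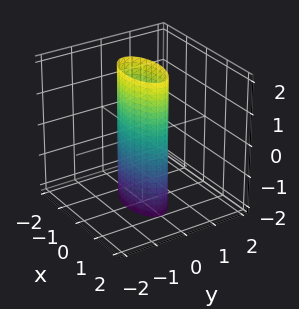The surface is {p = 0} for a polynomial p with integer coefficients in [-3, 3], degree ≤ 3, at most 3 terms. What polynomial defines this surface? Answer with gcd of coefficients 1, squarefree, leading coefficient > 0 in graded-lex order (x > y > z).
x^2 + 3*y^2 - 1

(a) The degree is 2 — constant cross-section along one axis; a quadric.
(b) Symmetries: the x ↦ −x reflection is a symmetry, so x appears only in even powers; it's symmetric under y → −y, forcing even powers of y; it's symmetric under z → −z, forcing even powers of z.
(c) Observable constraints: among the integer gridlines, it crosses the x-axis at x ∈ {-1, 1}; it misses every integer gridline on the z-axis.
(d) Assembling these constraints gives the stated polynomial.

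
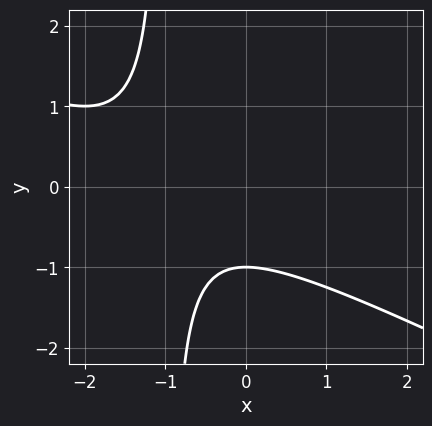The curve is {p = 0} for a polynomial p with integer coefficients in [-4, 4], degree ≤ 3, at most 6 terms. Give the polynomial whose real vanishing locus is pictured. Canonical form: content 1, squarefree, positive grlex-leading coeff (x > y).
x^2 + 2*x*y + 2*x + 2*y + 2

The degree is 2 — no degree-1 curve has this shape.
From the axis intercepts and sections: it misses every integer gridline on the x-axis; it crosses the y-axis at the gridline y = -1.
Fitting integer coefficients to these (and the overall shape) gives p.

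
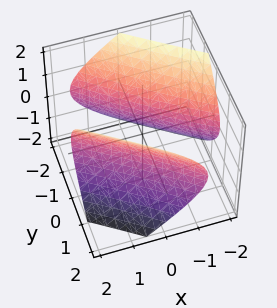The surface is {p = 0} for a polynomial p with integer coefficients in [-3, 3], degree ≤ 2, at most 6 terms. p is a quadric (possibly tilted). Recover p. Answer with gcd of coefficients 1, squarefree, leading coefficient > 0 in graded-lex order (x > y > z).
x^2 + 3*x*y + 2*y^2 - 2*z^2 - 2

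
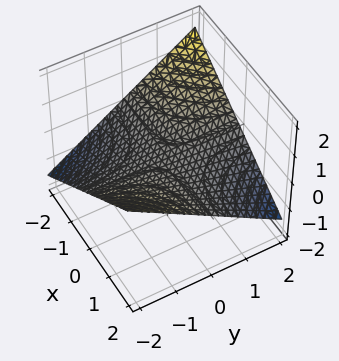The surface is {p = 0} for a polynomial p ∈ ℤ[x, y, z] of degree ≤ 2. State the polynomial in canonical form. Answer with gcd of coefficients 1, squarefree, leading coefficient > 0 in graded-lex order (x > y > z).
(a) The degree is 2 — a hyperbolic paraboloid; a quadric.
(b) Reading off the gridlines: every point of the x-axis in the box is on the surface; one z-axis crossing is at z = 0.
(c) The integer polynomial consistent with all of this is the stated p. Check: (0, 2, 0) on the y-axis lies on the surface, and p(0, 2, 0) = 0. ✓

x*y + 3*z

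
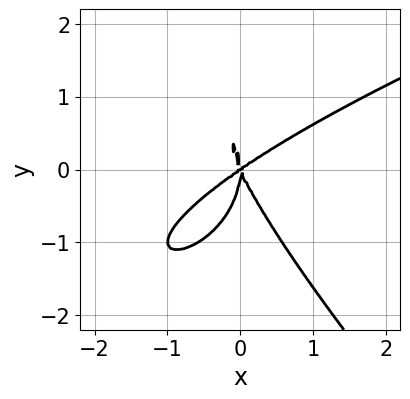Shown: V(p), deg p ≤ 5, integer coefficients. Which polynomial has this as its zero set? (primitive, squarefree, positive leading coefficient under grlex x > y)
First, degree: the shape is more complex than any degree-3 curve, so deg p = 4.
Then, against the integer gridlines: it meets the y-axis at y = 0 (among the integer gridlines); one x-axis crossing is at x = 0.
Finally, solving for integer coefficients yields p as stated.

x*y^3 + y^4 - 3*x^3 + 3*x^2*y + 2*x*y^2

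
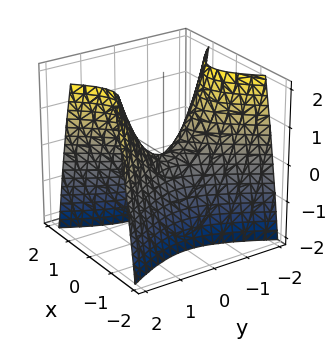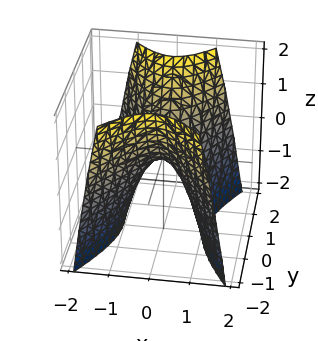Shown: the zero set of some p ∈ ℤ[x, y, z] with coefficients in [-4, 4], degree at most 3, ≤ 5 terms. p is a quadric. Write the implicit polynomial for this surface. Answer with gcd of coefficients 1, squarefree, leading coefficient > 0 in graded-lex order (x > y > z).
1. The degree is 2 — a hyperbolic paraboloid; a quadric.
2. Symmetries: it's symmetric under y → −y, forcing even powers of y; the x ↦ −x reflection is a symmetry, so x appears only in even powers.
3. Observable constraints: one x-axis crossing is at x = 0; it meets the y-axis at y = 0 (among the integer gridlines).
4. Together with the visible shape, these determine p as stated.

2*x^2 - y^2 + z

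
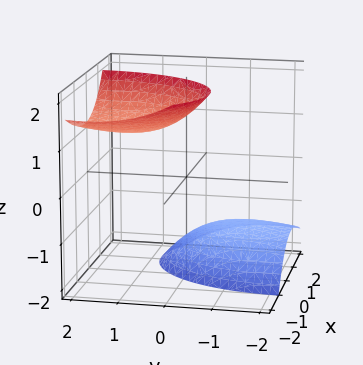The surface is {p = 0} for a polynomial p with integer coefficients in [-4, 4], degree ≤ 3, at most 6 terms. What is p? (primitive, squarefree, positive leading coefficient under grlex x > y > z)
2*x^2 + 2*x*z + y^2 - 2*y*z - z^2 + 3

(a) The picture has 2 separate pieces. They look like related sheets of one shape, so recover p as a whole.
(b) The degree is 2 — no degree-1 surface has this shape.
(c) Observable constraints: no x-intercept at any integer in the box; it misses every integer gridline on the y-axis.
(d) Assembling these constraints gives the stated polynomial.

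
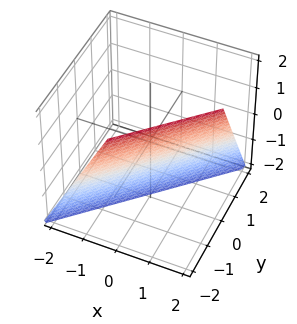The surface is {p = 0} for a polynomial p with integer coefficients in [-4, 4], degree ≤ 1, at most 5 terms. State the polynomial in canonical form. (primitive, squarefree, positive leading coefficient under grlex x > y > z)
2*x - 2*y - z - 2

1. Degree: the surface is flat (a plane), so deg p = 1.
2. From the axis intercepts and sections: it meets the z-axis at z = -2 (among the integer gridlines); one x-axis crossing is at x = 1; it crosses the y-axis at the gridline y = -1.
3. The integer polynomial consistent with all of this is the stated p.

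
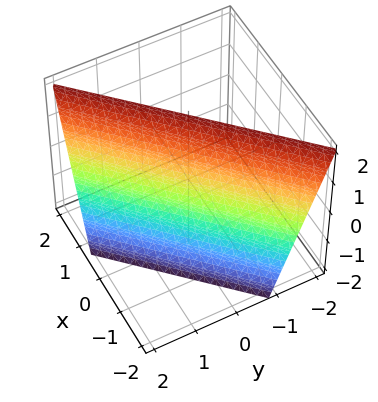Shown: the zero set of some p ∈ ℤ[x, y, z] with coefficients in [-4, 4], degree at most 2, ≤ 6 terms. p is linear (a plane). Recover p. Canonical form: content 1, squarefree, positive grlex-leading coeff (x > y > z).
Degree: every cross-section is a straight line — this is a plane, so deg p = 1.
From the axis intercepts and sections: one z-axis crossing is at z = 2.
Fitting integer coefficients to these (and the overall shape) gives p.

3*x - 3*y - z + 2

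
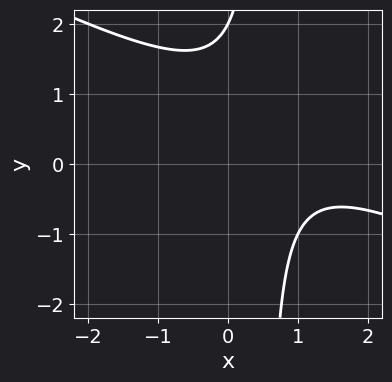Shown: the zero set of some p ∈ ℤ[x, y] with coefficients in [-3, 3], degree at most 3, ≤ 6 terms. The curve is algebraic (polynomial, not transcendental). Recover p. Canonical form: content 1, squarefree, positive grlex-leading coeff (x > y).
x^2 + 2*x*y - 2*x - y + 2

(a) Degree: the shape is more complex than any degree-1 curve, so deg p = 2.
(b) Against the integer gridlines: it crosses the y-axis at the gridline y = 2; no x-intercept at any integer in the box.
(c) Assembling these constraints gives the stated polynomial.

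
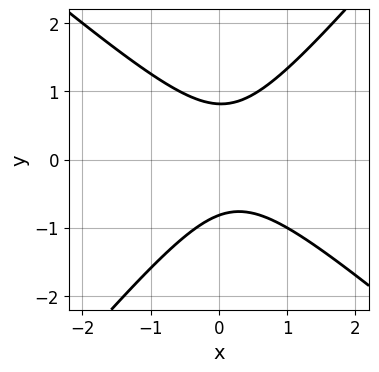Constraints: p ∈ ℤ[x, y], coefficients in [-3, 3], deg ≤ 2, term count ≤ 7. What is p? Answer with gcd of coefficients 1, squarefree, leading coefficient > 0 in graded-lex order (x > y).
3*x^2 + x*y - 3*y^2 - x + 2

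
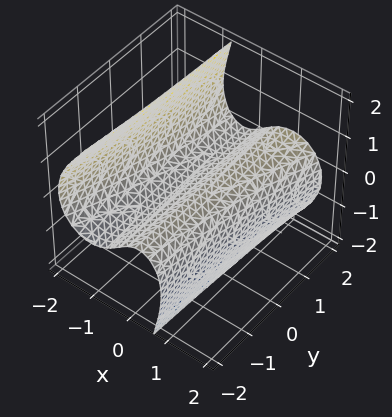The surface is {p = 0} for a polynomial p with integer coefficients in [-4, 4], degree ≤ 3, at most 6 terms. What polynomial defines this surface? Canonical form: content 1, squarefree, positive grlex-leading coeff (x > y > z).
2*x^3 - x^2*y + 2*x*z^2 - 2*x + 3*z

1. Degree: no degree-2 surface has this shape, so deg p = 3.
2. Observable constraints: every point of the y-axis in the box is on the surface; among the integer gridlines, it crosses the x-axis at x ∈ {-1, 0, 1}.
3. Together with the visible shape, these determine p as stated.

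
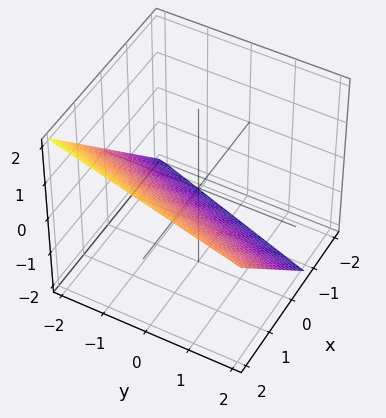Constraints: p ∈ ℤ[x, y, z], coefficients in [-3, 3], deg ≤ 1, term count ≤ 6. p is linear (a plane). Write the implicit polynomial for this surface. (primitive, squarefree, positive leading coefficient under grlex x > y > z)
3*x - y - 3*z - 2

First, degree: every cross-section is a straight line — this is a plane, so deg p = 1.
Then, observable constraints: one y-axis crossing is at y = -2.
Finally, assembling these constraints gives the stated polynomial.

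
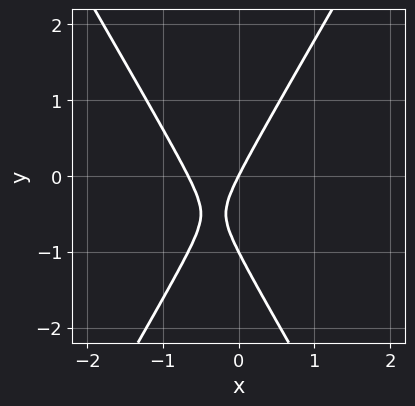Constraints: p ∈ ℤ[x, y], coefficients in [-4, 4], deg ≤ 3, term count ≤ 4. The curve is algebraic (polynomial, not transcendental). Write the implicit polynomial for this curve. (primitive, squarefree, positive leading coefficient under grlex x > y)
3*x^2 - y^2 + 2*x - y

(a) The degree is 2 — the shape is more complex than any degree-1 curve.
(b) Observable constraints: the y-axis gridline crossings are at y ∈ {-1, 0}; it crosses the x-axis at the gridline x = 0.
(c) Matching integer coefficients to the picture gives p.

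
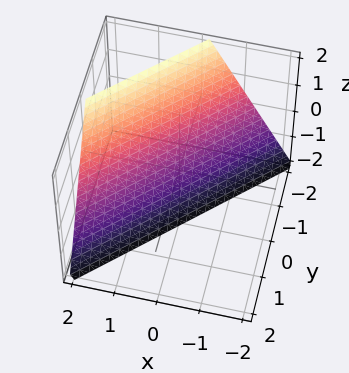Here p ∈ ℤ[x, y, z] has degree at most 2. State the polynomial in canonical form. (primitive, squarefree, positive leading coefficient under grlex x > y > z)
Degree: every cross-section is a straight line — this is a plane, so deg p = 1.
Reading off the gridlines: it crosses the x-axis at the gridline x = 1; it crosses the z-axis at the gridline z = -2; one y-axis crossing is at y = -1.
Putting this together gives p.

2*x - 2*y - z - 2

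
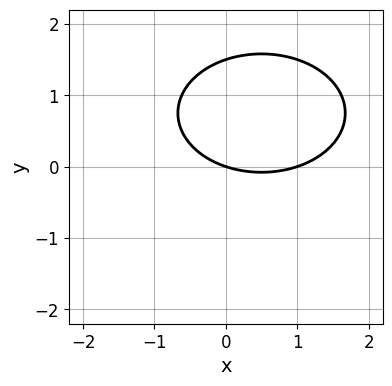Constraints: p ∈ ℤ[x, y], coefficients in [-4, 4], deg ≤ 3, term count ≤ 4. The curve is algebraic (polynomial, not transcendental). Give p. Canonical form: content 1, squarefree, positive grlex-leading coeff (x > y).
x^2 + 2*y^2 - x - 3*y

Degree: the shape is more complex than any degree-1 curve, so deg p = 2.
From the visible intercepts: one y-axis crossing is at y = 0; the x-axis gridline crossings are at x ∈ {0, 1}.
The integer polynomial consistent with all of this is the stated p.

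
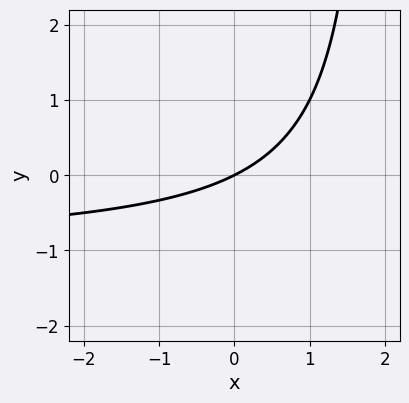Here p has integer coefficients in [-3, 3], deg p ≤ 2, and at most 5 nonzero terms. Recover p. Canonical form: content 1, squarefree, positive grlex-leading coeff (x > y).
(a) deg p = 2.
(b) Against the integer gridlines: it crosses the y-axis at the gridline y = 0; it crosses the x-axis at the gridline x = 0.
(c) Fitting integer coefficients to these (and the overall shape) gives p.

x*y + x - 2*y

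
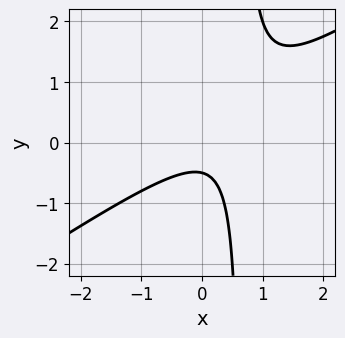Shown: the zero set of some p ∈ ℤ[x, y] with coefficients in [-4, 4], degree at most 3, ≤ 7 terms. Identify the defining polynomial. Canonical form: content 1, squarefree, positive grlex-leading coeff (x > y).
The degree is 2 — a generic line meets the curve in up to 2 points.
Checking where it meets the axes: no x-intercept at any integer in the box.
Matching integer coefficients to the picture gives p.

2*x^2 - 3*x*y - x + 2*y + 1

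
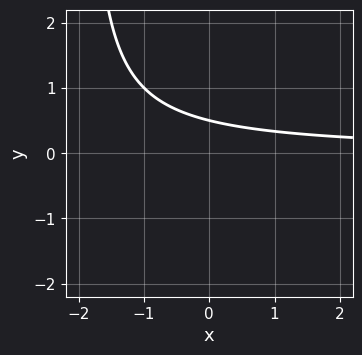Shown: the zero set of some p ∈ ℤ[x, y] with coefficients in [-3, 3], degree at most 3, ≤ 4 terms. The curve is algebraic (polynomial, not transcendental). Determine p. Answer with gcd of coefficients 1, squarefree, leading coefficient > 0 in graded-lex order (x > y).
x*y + 2*y - 1

The degree is 2 — no degree-1 curve has this shape.
Against the integer gridlines: no x-intercept at any integer in the box.
Matching integer coefficients to the picture gives p.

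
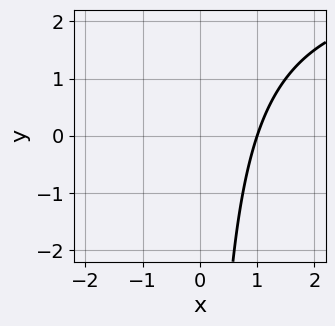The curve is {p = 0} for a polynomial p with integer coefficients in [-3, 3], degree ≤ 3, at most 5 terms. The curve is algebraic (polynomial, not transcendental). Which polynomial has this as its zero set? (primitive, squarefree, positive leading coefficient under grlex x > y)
x*y - 3*x + 3

(a) Degree: a generic line meets the curve in up to 2 points, so deg p = 2.
(b) Checking where it meets the axes: no y-intercept at any integer in the box; it meets the x-axis at x = 1 (among the integer gridlines).
(c) Fitting integer coefficients to these (and the overall shape) gives p.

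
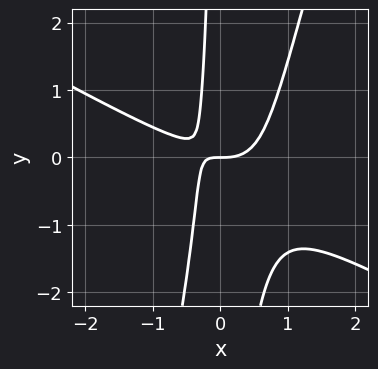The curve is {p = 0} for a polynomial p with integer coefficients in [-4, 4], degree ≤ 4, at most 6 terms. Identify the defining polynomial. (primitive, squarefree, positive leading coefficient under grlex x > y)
First, deg p = 3. A generic line meets the curve in up to 3 points.
Next, observable constraints: it meets the x-axis at x = 0 (among the integer gridlines); one y-axis crossing is at y = 0.
Finally, solving for integer coefficients yields p as stated.

2*x^3 + 3*x^2*y - x*y^2 - 2*x*y - y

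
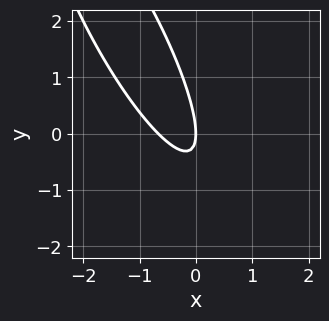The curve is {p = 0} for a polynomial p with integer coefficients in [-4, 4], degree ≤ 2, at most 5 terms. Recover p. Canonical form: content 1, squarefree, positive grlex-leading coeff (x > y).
1. The degree is 2 — the shape is more complex than any degree-1 curve.
2. Observable constraints: it crosses the y-axis at the gridline y = 0; it crosses the x-axis at the gridline x = 0.
3. Putting this together gives p.

3*x^2 + 3*x*y + y^2 + 2*x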